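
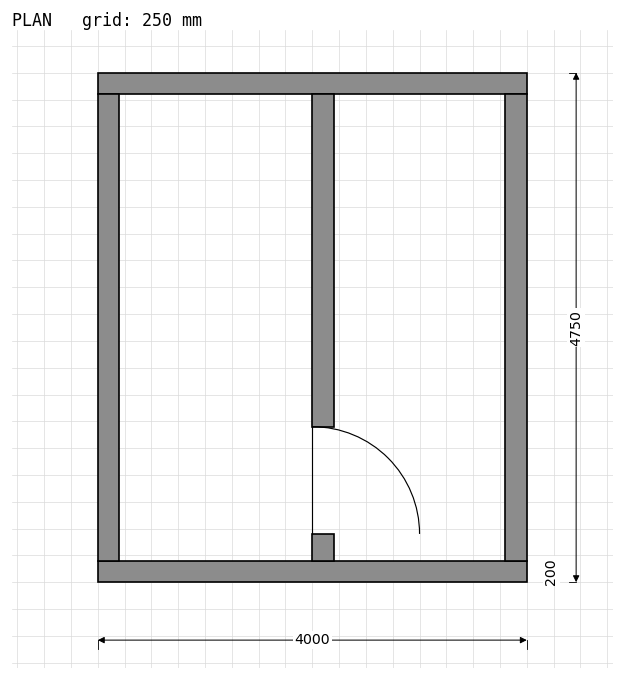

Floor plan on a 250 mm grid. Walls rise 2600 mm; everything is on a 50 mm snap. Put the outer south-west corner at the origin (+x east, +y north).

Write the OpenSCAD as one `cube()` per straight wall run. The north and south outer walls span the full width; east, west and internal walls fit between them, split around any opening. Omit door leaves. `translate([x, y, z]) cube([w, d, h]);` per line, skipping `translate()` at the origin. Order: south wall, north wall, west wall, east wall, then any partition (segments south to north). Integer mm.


cube([4000, 200, 2600]);
translate([0, 4550, 0]) cube([4000, 200, 2600]);
translate([0, 200, 0]) cube([200, 4350, 2600]);
translate([3800, 200, 0]) cube([200, 4350, 2600]);
translate([2000, 200, 0]) cube([200, 250, 2600]);
translate([2000, 1450, 0]) cube([200, 3100, 2600]);


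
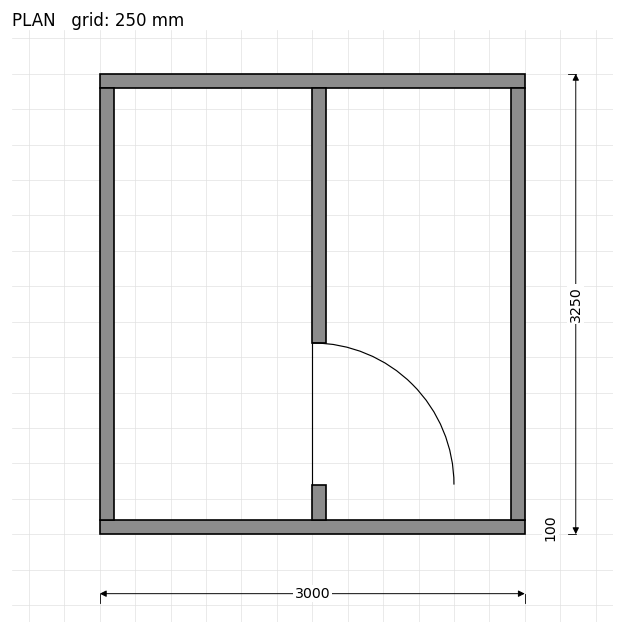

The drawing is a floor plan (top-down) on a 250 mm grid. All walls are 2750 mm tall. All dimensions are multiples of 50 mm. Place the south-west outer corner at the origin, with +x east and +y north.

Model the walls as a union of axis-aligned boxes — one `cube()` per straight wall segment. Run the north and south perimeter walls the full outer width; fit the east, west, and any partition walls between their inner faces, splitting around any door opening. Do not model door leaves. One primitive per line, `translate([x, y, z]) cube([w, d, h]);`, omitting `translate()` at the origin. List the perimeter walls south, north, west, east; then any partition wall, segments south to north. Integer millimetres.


cube([3000, 100, 2750]);
translate([0, 3150, 0]) cube([3000, 100, 2750]);
translate([0, 100, 0]) cube([100, 3050, 2750]);
translate([2900, 100, 0]) cube([100, 3050, 2750]);
translate([1500, 100, 0]) cube([100, 250, 2750]);
translate([1500, 1350, 0]) cube([100, 1800, 2750]);


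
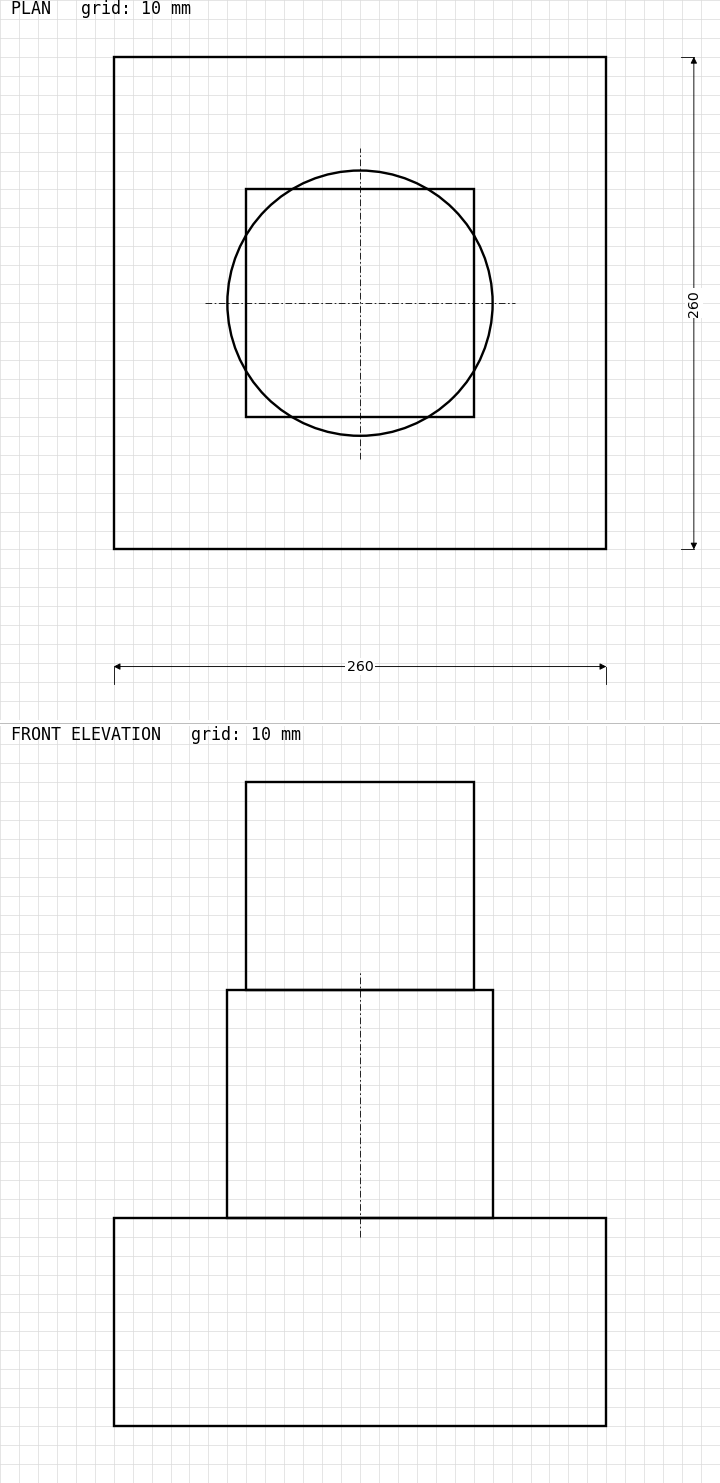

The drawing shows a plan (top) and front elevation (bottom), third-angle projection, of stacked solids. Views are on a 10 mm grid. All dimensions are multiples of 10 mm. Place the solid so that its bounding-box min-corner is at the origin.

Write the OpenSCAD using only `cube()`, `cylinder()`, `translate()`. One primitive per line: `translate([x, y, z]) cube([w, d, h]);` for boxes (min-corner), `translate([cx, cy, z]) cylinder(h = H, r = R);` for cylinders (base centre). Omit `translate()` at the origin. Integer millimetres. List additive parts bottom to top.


cube([260, 260, 110]);
translate([130, 130, 110]) cylinder(h = 120, r = 70);
translate([70, 70, 230]) cube([120, 120, 110]);


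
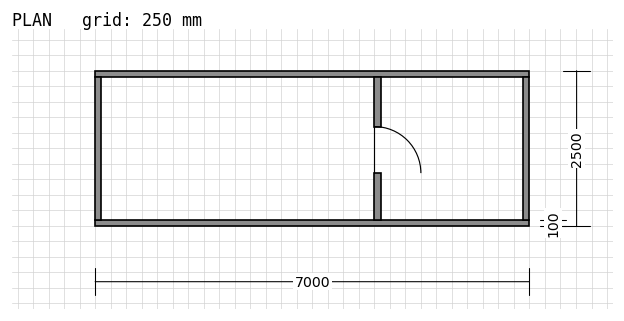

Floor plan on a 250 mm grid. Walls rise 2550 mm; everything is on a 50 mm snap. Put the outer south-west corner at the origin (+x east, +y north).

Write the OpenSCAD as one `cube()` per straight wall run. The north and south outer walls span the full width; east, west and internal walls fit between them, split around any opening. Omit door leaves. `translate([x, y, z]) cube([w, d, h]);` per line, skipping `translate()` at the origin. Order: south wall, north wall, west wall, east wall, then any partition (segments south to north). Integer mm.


cube([7000, 100, 2550]);
translate([0, 2400, 0]) cube([7000, 100, 2550]);
translate([0, 100, 0]) cube([100, 2300, 2550]);
translate([6900, 100, 0]) cube([100, 2300, 2550]);
translate([4500, 100, 0]) cube([100, 750, 2550]);
translate([4500, 1600, 0]) cube([100, 800, 2550]);


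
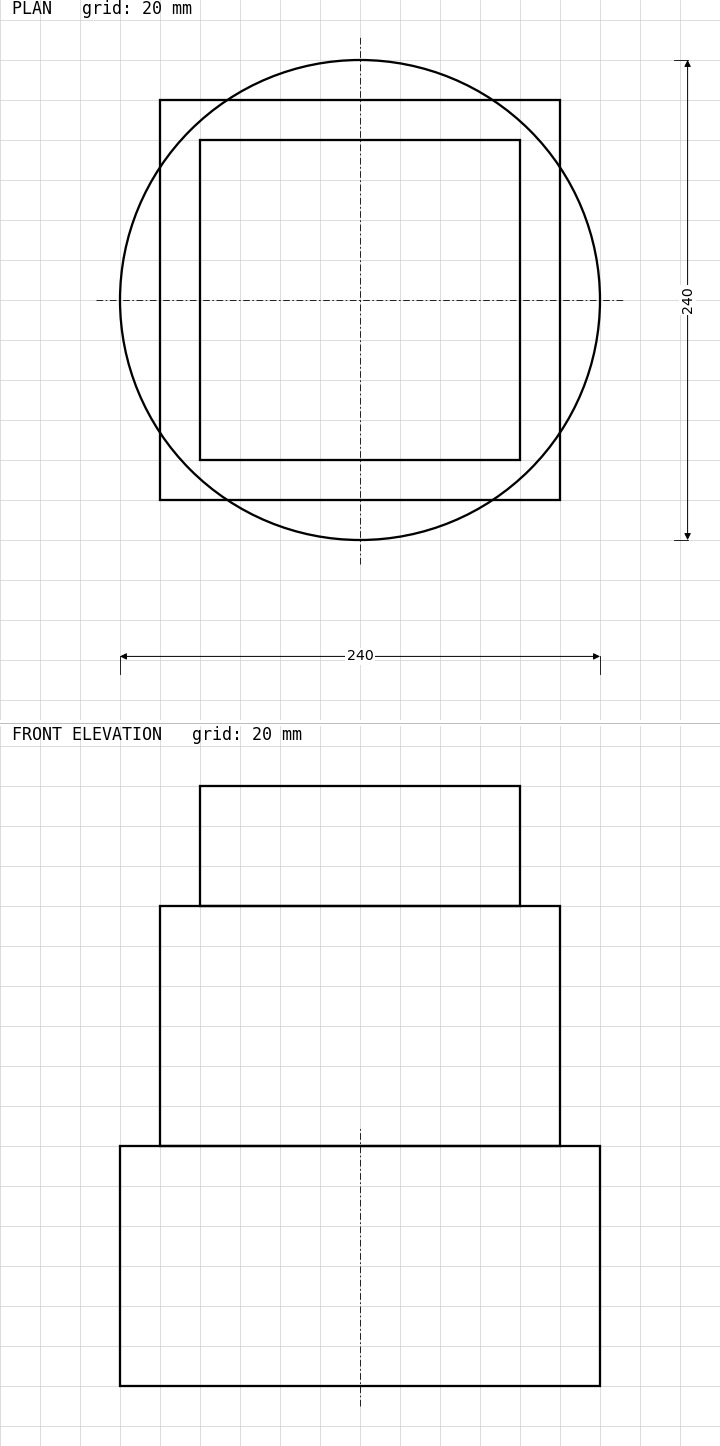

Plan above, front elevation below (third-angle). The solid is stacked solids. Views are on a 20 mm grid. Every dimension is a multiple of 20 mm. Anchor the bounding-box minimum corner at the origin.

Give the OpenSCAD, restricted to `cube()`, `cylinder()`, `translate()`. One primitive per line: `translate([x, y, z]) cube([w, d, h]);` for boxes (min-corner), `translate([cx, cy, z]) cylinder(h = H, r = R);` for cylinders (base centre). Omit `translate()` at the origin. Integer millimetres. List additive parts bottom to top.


translate([120, 120, 0]) cylinder(h = 120, r = 120);
translate([20, 20, 120]) cube([200, 200, 120]);
translate([40, 40, 240]) cube([160, 160, 60]);


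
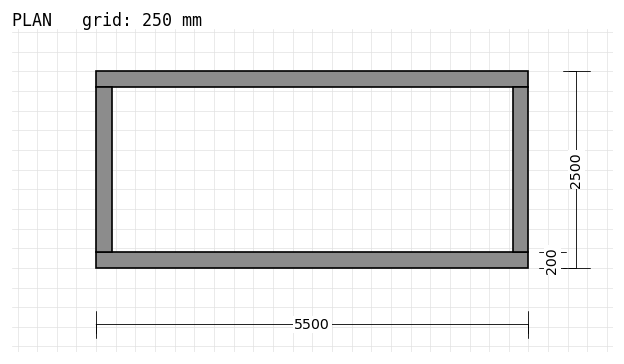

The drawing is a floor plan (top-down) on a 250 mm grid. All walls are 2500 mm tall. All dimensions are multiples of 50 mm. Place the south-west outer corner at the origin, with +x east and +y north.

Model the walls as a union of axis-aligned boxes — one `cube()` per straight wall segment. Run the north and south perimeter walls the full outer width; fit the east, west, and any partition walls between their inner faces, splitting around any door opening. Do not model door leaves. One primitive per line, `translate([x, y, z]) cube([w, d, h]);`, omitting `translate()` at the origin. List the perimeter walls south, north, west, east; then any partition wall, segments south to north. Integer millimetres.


cube([5500, 200, 2500]);
translate([0, 2300, 0]) cube([5500, 200, 2500]);
translate([0, 200, 0]) cube([200, 2100, 2500]);
translate([5300, 200, 0]) cube([200, 2100, 2500]);


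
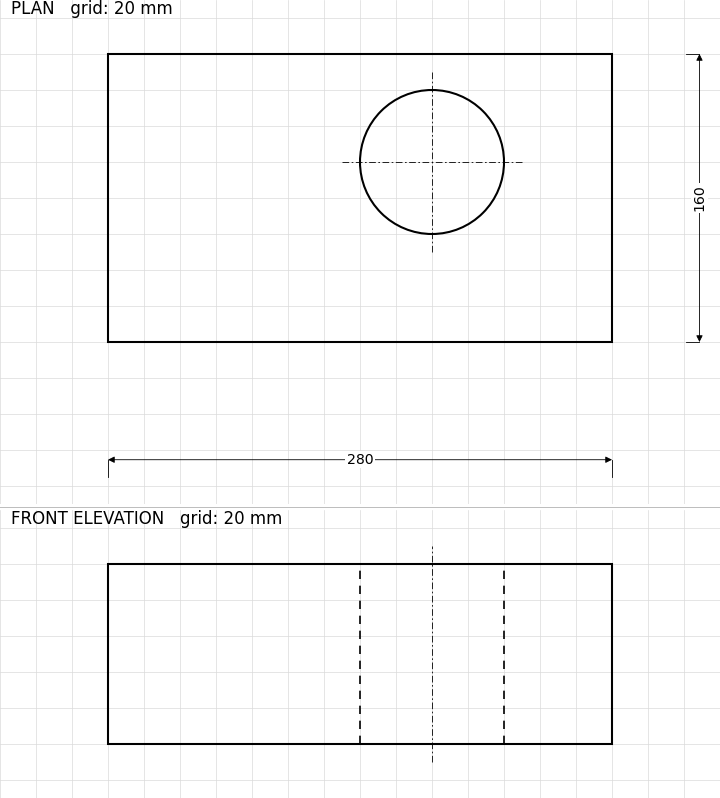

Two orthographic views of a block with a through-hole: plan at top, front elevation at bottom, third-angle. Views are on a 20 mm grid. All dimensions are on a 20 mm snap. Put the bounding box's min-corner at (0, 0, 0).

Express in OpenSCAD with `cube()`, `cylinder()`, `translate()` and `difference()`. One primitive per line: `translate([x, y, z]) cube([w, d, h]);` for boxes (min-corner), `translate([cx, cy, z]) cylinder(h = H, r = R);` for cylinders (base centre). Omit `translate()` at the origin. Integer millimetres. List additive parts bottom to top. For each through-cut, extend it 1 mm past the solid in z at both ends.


difference() {
  cube([280, 160, 100]);
  translate([180, 100, -1]) cylinder(h = 102, r = 40);
}


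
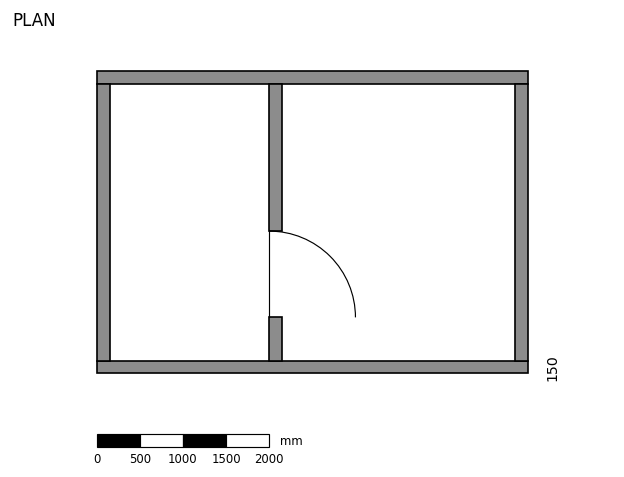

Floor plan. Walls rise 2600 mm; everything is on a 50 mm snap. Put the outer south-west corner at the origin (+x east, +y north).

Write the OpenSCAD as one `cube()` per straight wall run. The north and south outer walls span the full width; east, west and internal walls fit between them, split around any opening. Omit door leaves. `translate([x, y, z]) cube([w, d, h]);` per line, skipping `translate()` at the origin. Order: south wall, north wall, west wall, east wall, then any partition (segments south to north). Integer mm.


cube([5000, 150, 2600]);
translate([0, 3350, 0]) cube([5000, 150, 2600]);
translate([0, 150, 0]) cube([150, 3200, 2600]);
translate([4850, 150, 0]) cube([150, 3200, 2600]);
translate([2000, 150, 0]) cube([150, 500, 2600]);
translate([2000, 1650, 0]) cube([150, 1700, 2600]);


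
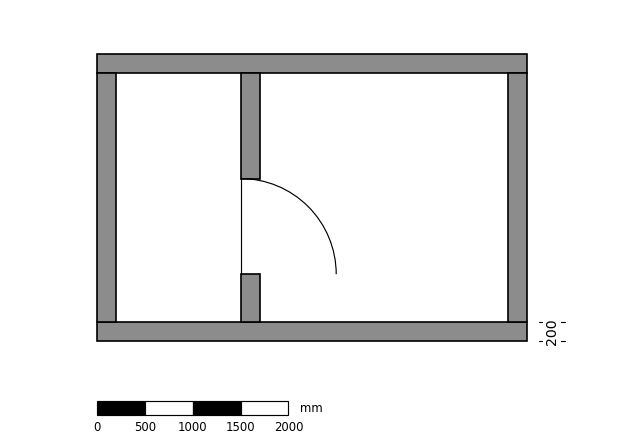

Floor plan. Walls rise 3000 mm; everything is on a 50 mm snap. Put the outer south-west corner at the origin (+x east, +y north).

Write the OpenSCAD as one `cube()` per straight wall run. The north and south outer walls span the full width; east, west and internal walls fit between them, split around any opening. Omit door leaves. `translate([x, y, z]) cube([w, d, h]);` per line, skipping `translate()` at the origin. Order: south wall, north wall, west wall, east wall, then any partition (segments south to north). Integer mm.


cube([4500, 200, 3000]);
translate([0, 2800, 0]) cube([4500, 200, 3000]);
translate([0, 200, 0]) cube([200, 2600, 3000]);
translate([4300, 200, 0]) cube([200, 2600, 3000]);
translate([1500, 200, 0]) cube([200, 500, 3000]);
translate([1500, 1700, 0]) cube([200, 1100, 3000]);


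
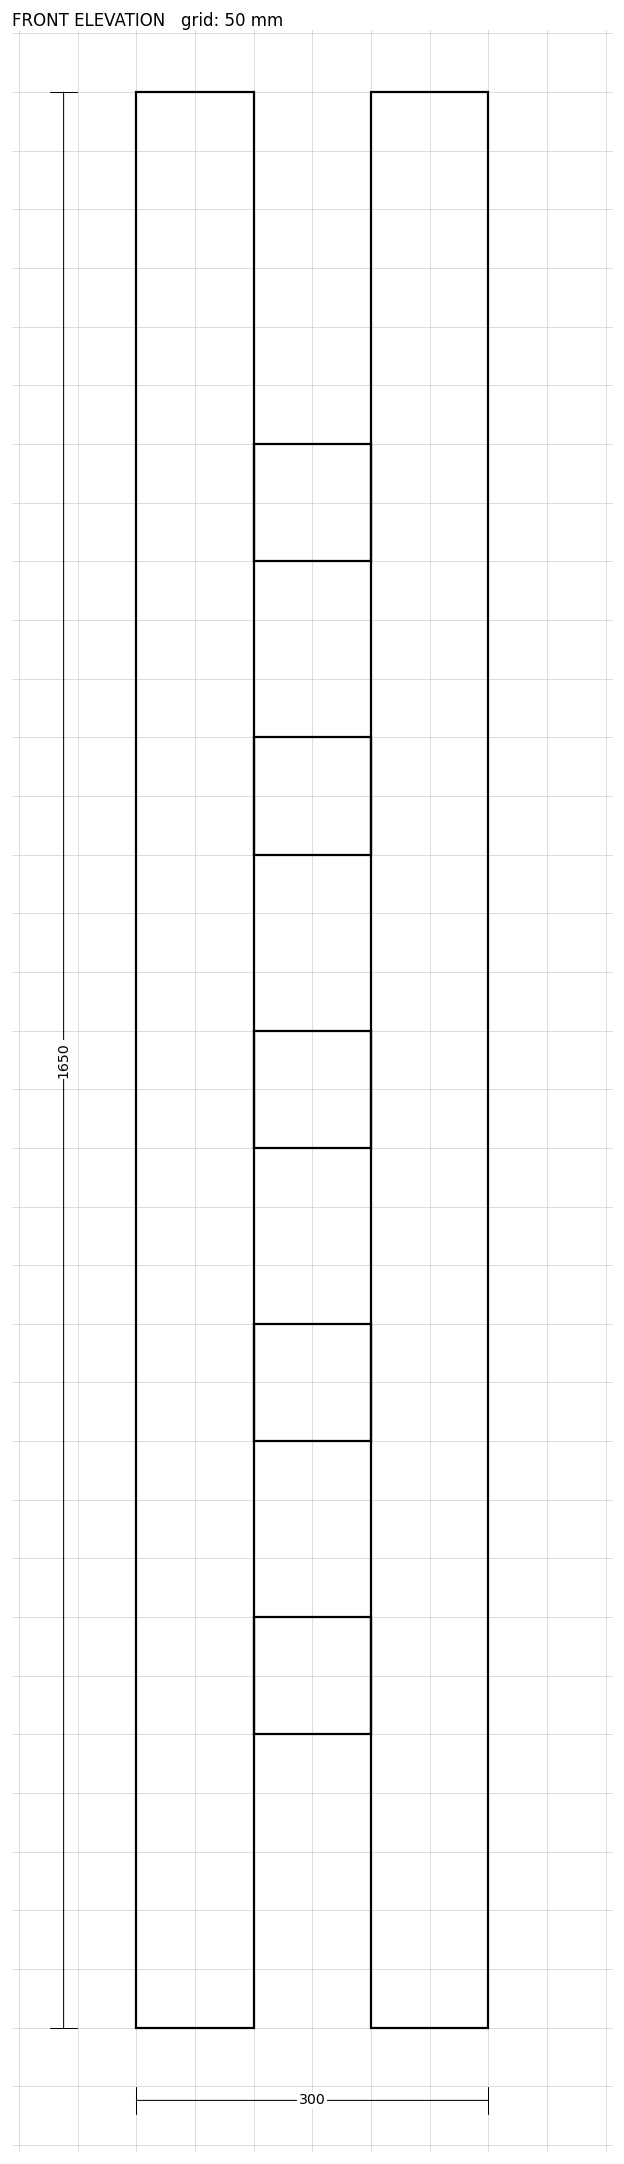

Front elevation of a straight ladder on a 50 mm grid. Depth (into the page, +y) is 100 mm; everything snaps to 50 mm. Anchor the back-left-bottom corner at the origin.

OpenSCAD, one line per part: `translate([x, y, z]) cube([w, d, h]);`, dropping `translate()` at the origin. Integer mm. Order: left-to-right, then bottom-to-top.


cube([100, 100, 1650]);
translate([100, 0, 250]) cube([100, 100, 100]);
translate([100, 0, 500]) cube([100, 100, 100]);
translate([100, 0, 750]) cube([100, 100, 100]);
translate([100, 0, 1000]) cube([100, 100, 100]);
translate([100, 0, 1250]) cube([100, 100, 100]);
translate([200, 0, 0]) cube([100, 100, 1650]);


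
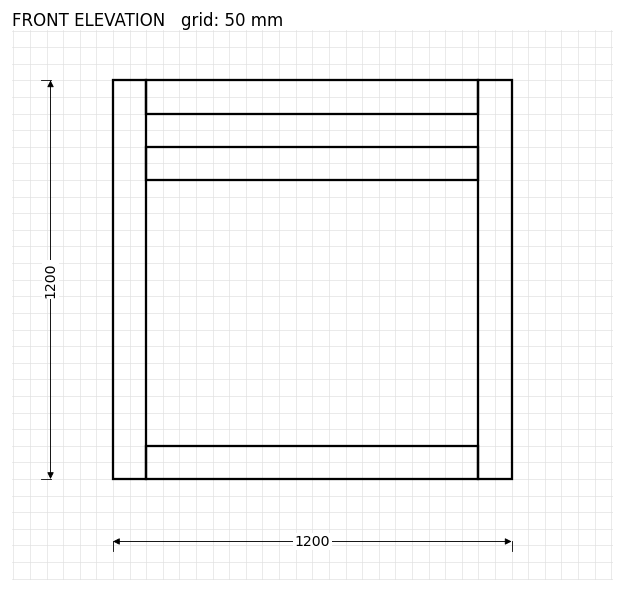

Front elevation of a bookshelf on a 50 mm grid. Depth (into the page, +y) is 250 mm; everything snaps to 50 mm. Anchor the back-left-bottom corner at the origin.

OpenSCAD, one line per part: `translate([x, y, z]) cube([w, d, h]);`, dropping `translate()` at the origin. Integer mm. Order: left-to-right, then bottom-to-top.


cube([100, 250, 1200]);
translate([100, 0, 0]) cube([1000, 250, 100]);
translate([100, 0, 900]) cube([1000, 250, 100]);
translate([100, 0, 1100]) cube([1000, 250, 100]);
translate([1100, 0, 0]) cube([100, 250, 1200]);


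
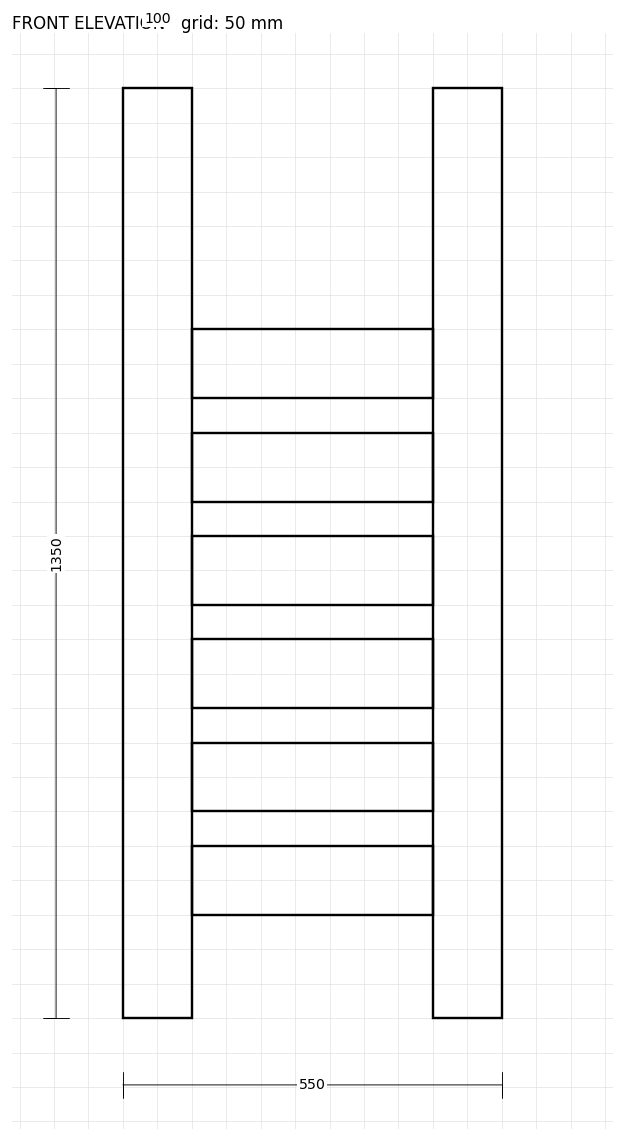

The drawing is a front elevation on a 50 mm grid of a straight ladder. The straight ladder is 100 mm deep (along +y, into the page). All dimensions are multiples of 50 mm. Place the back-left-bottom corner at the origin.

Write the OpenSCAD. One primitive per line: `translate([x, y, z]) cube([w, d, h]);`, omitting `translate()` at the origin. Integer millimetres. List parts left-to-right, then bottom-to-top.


cube([100, 100, 1350]);
translate([100, 0, 150]) cube([350, 100, 100]);
translate([100, 0, 300]) cube([350, 100, 100]);
translate([100, 0, 450]) cube([350, 100, 100]);
translate([100, 0, 600]) cube([350, 100, 100]);
translate([100, 0, 750]) cube([350, 100, 100]);
translate([100, 0, 900]) cube([350, 100, 100]);
translate([450, 0, 0]) cube([100, 100, 1350]);


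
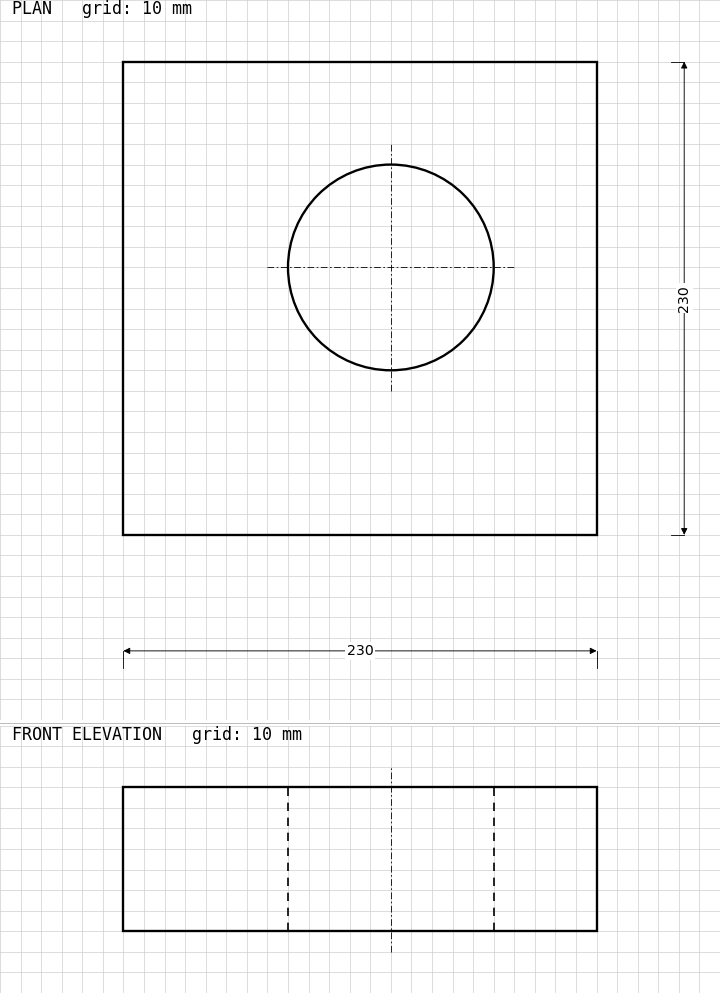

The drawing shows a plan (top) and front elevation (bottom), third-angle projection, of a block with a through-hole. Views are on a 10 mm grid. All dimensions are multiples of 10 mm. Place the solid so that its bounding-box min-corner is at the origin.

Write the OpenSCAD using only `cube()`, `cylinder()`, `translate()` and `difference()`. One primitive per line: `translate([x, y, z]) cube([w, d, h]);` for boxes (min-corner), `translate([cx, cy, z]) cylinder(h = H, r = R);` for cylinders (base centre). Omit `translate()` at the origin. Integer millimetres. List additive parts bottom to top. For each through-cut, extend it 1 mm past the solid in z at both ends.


difference() {
  cube([230, 230, 70]);
  translate([130, 130, -1]) cylinder(h = 72, r = 50);
}


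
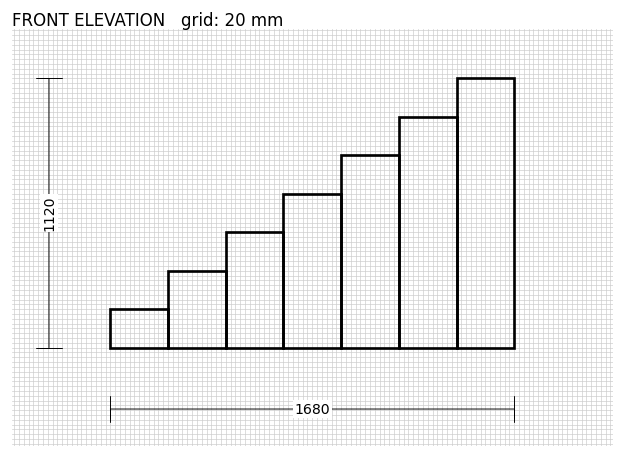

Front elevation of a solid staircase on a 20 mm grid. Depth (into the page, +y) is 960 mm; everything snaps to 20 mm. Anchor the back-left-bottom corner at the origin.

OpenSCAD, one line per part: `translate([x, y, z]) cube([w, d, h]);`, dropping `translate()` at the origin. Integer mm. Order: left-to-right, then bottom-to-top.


cube([240, 960, 160]);
translate([240, 0, 0]) cube([240, 960, 320]);
translate([480, 0, 0]) cube([240, 960, 480]);
translate([720, 0, 0]) cube([240, 960, 640]);
translate([960, 0, 0]) cube([240, 960, 800]);
translate([1200, 0, 0]) cube([240, 960, 960]);
translate([1440, 0, 0]) cube([240, 960, 1120]);


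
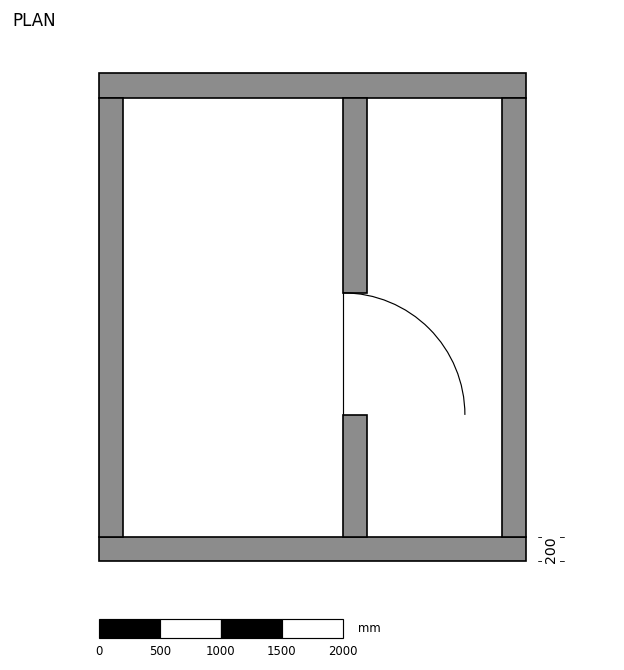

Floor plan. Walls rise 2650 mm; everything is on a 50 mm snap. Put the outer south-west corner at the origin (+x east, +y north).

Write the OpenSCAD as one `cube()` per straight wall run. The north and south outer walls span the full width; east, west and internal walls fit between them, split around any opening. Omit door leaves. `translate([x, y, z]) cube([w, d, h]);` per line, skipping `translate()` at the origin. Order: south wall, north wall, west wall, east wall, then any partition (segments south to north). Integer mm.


cube([3500, 200, 2650]);
translate([0, 3800, 0]) cube([3500, 200, 2650]);
translate([0, 200, 0]) cube([200, 3600, 2650]);
translate([3300, 200, 0]) cube([200, 3600, 2650]);
translate([2000, 200, 0]) cube([200, 1000, 2650]);
translate([2000, 2200, 0]) cube([200, 1600, 2650]);


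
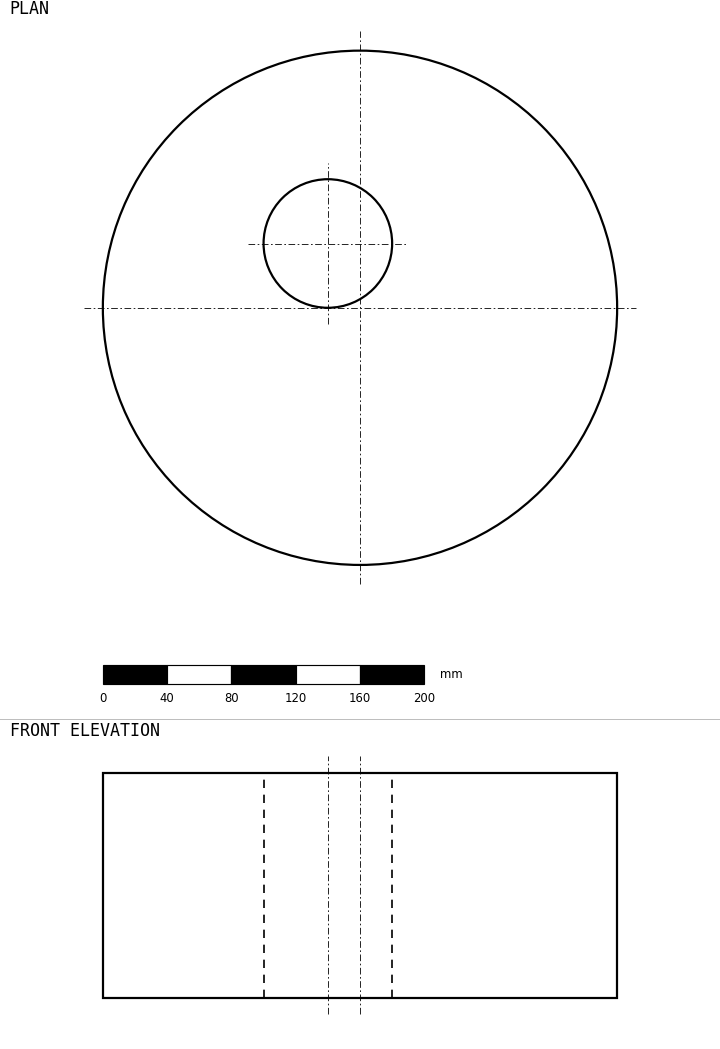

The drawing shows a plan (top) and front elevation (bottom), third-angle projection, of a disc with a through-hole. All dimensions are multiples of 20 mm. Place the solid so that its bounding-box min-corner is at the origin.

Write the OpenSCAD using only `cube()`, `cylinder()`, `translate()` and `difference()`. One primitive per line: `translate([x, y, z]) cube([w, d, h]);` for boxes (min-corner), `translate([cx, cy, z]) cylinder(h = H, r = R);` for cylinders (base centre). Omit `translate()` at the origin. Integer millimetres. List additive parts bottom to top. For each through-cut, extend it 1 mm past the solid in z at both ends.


difference() {
  translate([160, 160, 0]) cylinder(h = 140, r = 160);
  translate([140, 200, -1]) cylinder(h = 142, r = 40);
}


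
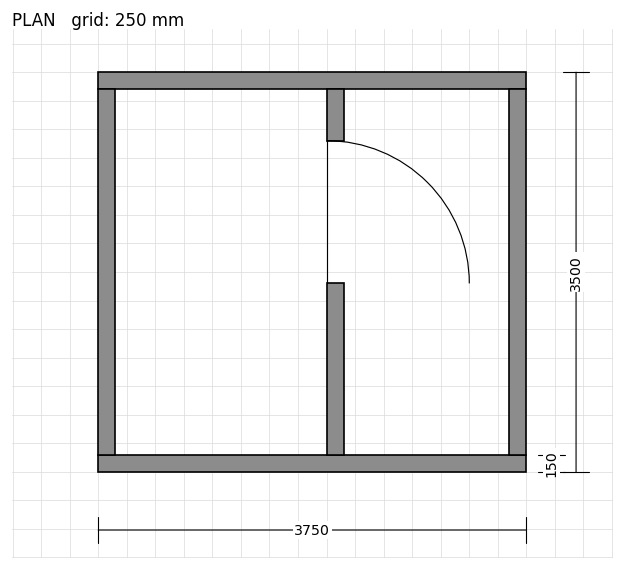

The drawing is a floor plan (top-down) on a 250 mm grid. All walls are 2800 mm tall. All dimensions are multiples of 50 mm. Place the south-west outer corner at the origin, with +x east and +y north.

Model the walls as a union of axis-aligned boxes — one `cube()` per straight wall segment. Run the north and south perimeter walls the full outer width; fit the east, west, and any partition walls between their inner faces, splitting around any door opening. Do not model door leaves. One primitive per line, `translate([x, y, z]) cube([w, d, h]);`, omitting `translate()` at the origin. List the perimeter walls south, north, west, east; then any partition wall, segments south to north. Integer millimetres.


cube([3750, 150, 2800]);
translate([0, 3350, 0]) cube([3750, 150, 2800]);
translate([0, 150, 0]) cube([150, 3200, 2800]);
translate([3600, 150, 0]) cube([150, 3200, 2800]);
translate([2000, 150, 0]) cube([150, 1500, 2800]);
translate([2000, 2900, 0]) cube([150, 450, 2800]);


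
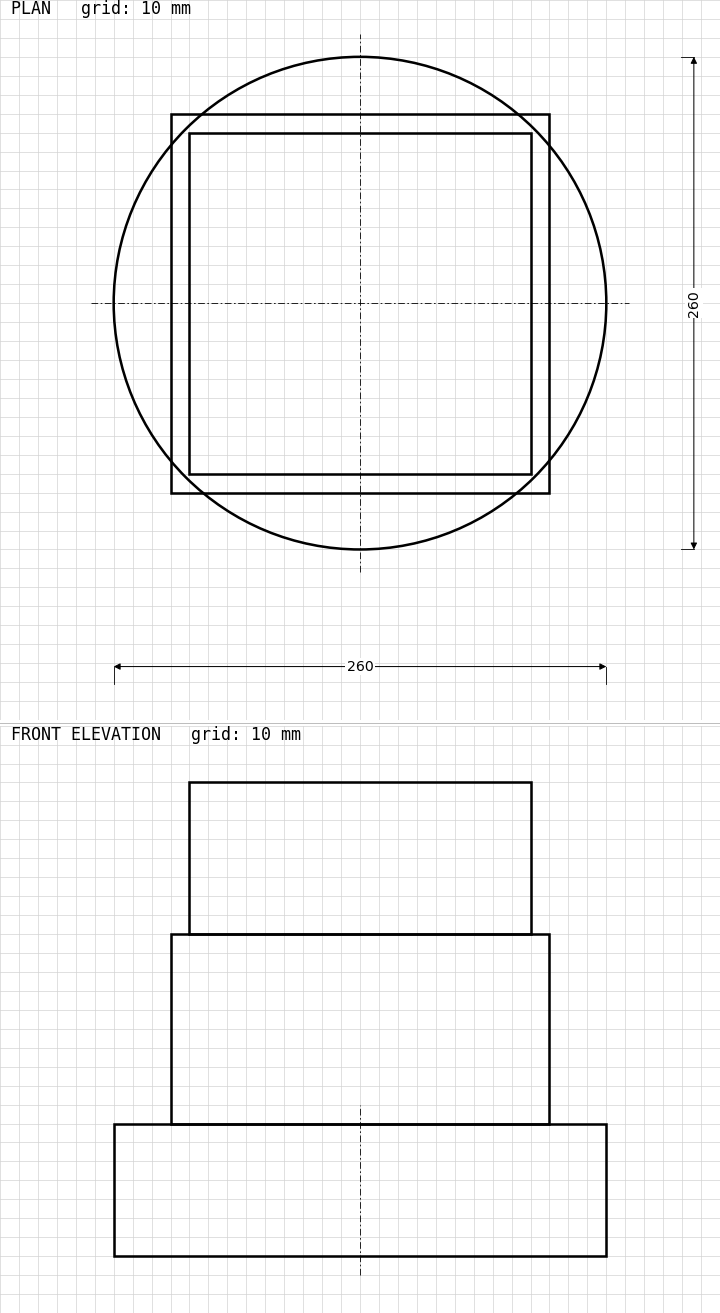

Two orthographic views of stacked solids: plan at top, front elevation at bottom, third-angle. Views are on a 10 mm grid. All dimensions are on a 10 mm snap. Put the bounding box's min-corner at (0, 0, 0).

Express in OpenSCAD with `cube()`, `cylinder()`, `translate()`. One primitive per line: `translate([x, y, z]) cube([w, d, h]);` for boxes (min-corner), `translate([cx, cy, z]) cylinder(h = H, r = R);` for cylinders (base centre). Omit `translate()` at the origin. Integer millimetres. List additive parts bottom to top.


translate([130, 130, 0]) cylinder(h = 70, r = 130);
translate([30, 30, 70]) cube([200, 200, 100]);
translate([40, 40, 170]) cube([180, 180, 80]);


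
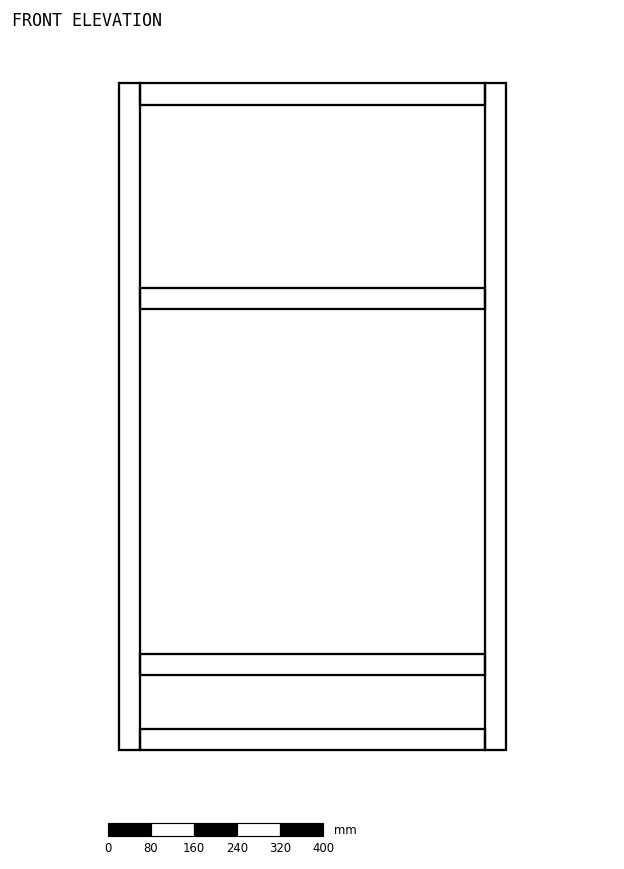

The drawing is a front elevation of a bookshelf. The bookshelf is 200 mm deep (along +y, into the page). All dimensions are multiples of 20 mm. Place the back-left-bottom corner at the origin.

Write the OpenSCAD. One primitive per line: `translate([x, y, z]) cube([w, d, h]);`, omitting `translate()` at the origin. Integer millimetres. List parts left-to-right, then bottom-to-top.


cube([40, 200, 1240]);
translate([40, 0, 0]) cube([640, 200, 40]);
translate([40, 0, 140]) cube([640, 200, 40]);
translate([40, 0, 820]) cube([640, 200, 40]);
translate([40, 0, 1200]) cube([640, 200, 40]);
translate([680, 0, 0]) cube([40, 200, 1240]);


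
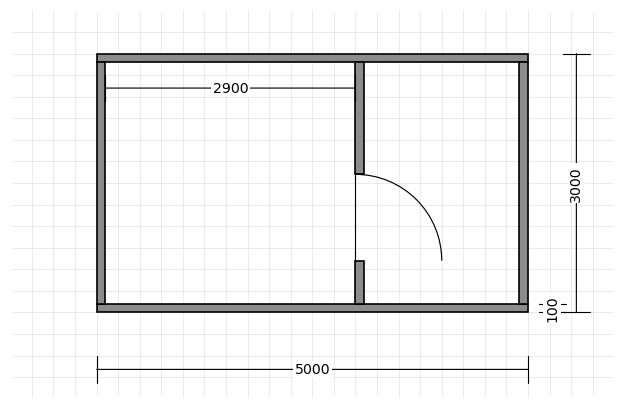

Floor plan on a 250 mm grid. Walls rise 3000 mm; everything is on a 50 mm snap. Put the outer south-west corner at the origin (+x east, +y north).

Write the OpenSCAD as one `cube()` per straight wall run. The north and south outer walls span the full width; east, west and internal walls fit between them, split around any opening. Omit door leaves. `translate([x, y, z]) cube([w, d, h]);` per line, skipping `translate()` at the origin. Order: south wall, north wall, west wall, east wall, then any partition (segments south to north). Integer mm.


cube([5000, 100, 3000]);
translate([0, 2900, 0]) cube([5000, 100, 3000]);
translate([0, 100, 0]) cube([100, 2800, 3000]);
translate([4900, 100, 0]) cube([100, 2800, 3000]);
translate([3000, 100, 0]) cube([100, 500, 3000]);
translate([3000, 1600, 0]) cube([100, 1300, 3000]);


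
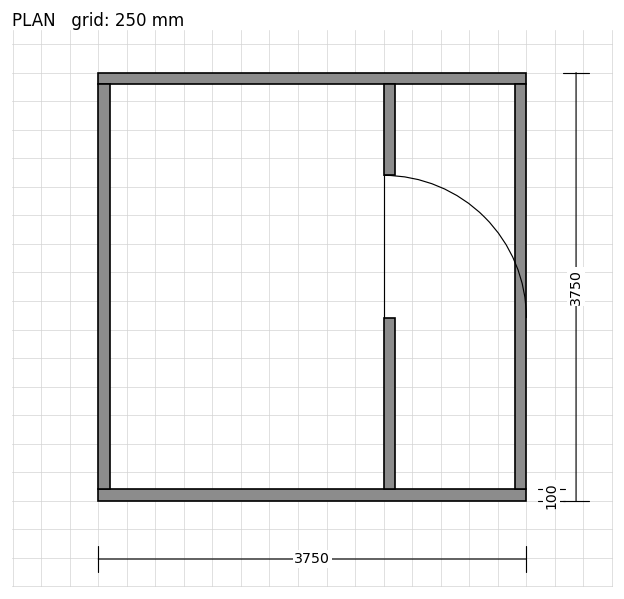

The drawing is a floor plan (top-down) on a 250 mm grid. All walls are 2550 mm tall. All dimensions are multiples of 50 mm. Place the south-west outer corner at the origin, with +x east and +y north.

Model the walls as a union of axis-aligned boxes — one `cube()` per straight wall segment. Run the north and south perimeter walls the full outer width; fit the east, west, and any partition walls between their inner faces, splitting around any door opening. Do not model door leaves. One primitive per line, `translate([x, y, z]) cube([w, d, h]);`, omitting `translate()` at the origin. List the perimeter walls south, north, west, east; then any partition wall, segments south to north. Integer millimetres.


cube([3750, 100, 2550]);
translate([0, 3650, 0]) cube([3750, 100, 2550]);
translate([0, 100, 0]) cube([100, 3550, 2550]);
translate([3650, 100, 0]) cube([100, 3550, 2550]);
translate([2500, 100, 0]) cube([100, 1500, 2550]);
translate([2500, 2850, 0]) cube([100, 800, 2550]);


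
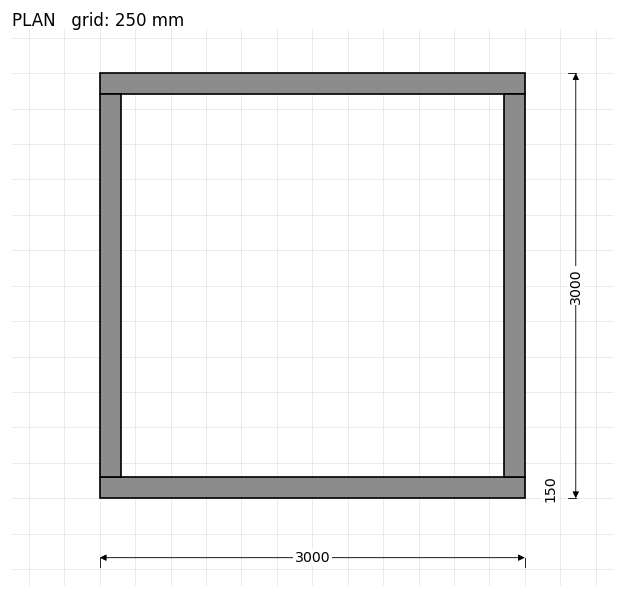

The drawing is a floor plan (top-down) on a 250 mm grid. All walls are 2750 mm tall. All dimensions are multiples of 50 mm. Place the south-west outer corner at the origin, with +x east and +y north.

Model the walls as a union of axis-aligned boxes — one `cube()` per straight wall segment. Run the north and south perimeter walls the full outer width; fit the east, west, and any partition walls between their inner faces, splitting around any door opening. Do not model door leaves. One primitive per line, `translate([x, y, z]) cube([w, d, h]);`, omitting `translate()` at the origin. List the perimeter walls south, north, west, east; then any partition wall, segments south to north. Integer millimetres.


cube([3000, 150, 2750]);
translate([0, 2850, 0]) cube([3000, 150, 2750]);
translate([0, 150, 0]) cube([150, 2700, 2750]);
translate([2850, 150, 0]) cube([150, 2700, 2750]);


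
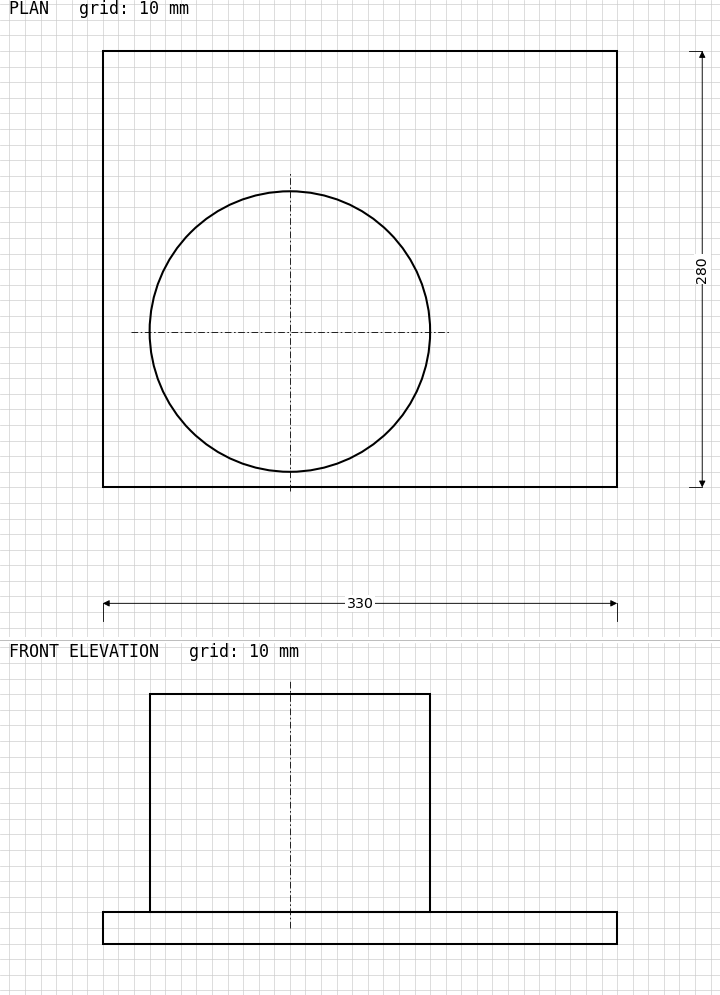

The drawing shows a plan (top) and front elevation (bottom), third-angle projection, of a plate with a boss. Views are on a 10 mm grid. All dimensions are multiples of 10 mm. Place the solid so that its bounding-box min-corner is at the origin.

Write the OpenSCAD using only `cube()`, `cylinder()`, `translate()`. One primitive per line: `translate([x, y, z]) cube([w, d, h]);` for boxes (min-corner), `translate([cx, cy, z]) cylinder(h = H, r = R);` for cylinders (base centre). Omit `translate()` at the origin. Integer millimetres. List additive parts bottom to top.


cube([330, 280, 20]);
translate([120, 100, 20]) cylinder(h = 140, r = 90);


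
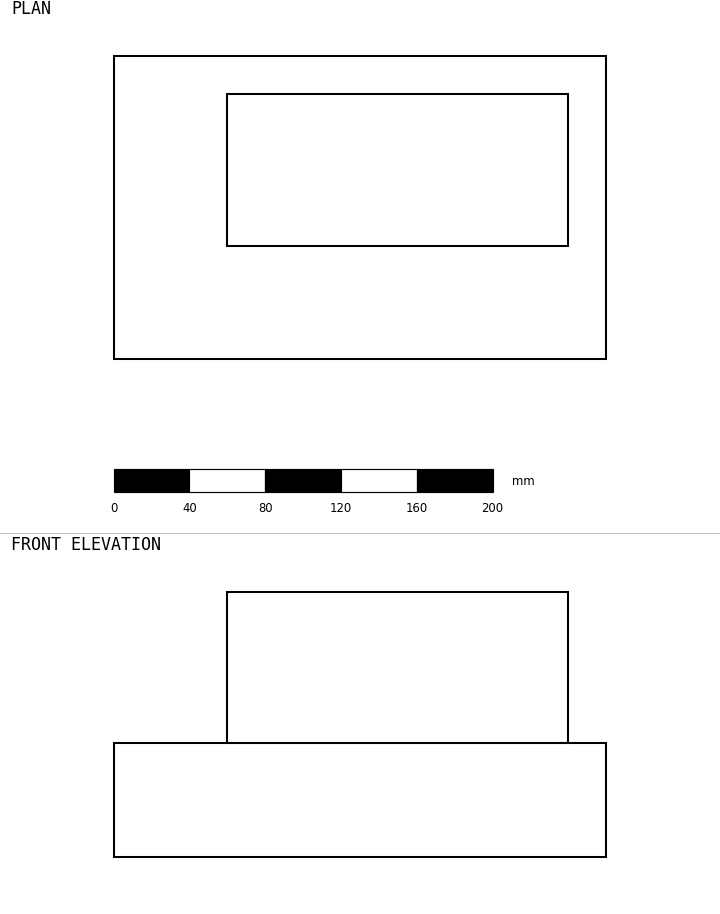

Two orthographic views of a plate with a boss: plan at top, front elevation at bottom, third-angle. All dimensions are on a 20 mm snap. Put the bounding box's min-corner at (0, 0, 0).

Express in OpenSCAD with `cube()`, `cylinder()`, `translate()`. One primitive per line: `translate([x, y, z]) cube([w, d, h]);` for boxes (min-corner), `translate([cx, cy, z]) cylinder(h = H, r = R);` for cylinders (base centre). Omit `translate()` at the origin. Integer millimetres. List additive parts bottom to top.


cube([260, 160, 60]);
translate([60, 60, 60]) cube([180, 80, 80]);


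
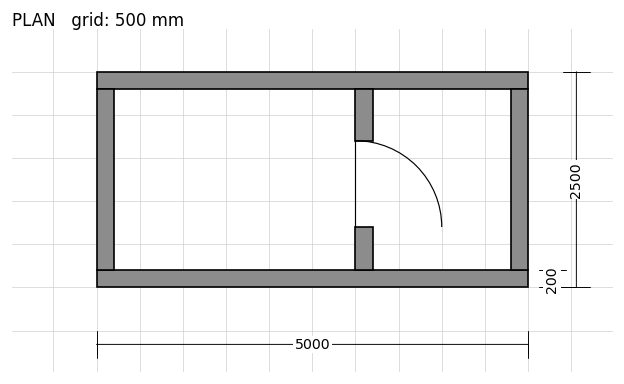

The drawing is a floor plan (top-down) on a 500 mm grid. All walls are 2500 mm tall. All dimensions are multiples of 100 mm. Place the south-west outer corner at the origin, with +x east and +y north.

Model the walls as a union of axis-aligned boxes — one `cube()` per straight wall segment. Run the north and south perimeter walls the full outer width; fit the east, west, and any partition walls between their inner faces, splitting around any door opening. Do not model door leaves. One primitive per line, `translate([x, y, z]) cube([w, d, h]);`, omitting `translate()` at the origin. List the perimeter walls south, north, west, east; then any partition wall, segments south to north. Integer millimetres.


cube([5000, 200, 2500]);
translate([0, 2300, 0]) cube([5000, 200, 2500]);
translate([0, 200, 0]) cube([200, 2100, 2500]);
translate([4800, 200, 0]) cube([200, 2100, 2500]);
translate([3000, 200, 0]) cube([200, 500, 2500]);
translate([3000, 1700, 0]) cube([200, 600, 2500]);


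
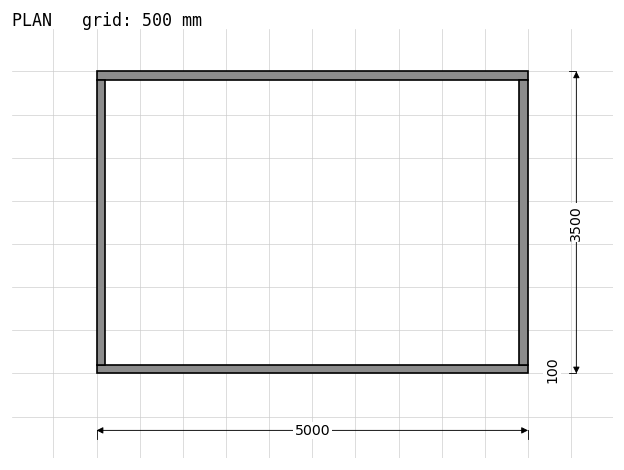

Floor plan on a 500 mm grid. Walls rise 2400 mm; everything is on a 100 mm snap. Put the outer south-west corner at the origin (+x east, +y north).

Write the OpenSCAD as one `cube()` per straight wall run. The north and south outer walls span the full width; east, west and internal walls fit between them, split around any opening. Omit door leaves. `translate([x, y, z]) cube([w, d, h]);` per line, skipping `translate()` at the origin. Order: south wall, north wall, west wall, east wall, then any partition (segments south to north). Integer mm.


cube([5000, 100, 2400]);
translate([0, 3400, 0]) cube([5000, 100, 2400]);
translate([0, 100, 0]) cube([100, 3300, 2400]);
translate([4900, 100, 0]) cube([100, 3300, 2400]);


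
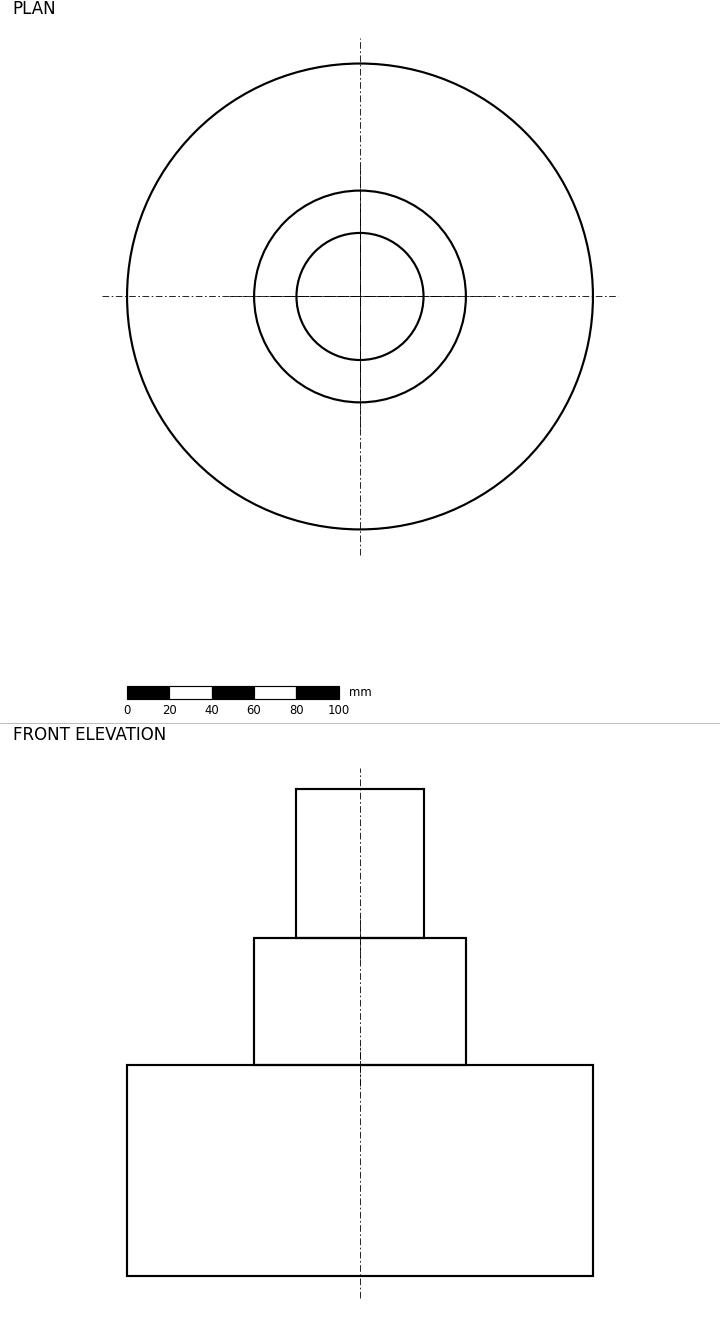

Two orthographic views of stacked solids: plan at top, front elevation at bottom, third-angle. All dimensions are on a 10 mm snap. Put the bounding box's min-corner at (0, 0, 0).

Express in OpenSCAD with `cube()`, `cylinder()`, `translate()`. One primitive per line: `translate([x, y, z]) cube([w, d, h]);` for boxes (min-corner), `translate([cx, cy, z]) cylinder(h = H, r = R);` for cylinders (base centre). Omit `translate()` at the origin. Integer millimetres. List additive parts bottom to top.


translate([110, 110, 0]) cylinder(h = 100, r = 110);
translate([110, 110, 100]) cylinder(h = 60, r = 50);
translate([110, 110, 160]) cylinder(h = 70, r = 30);


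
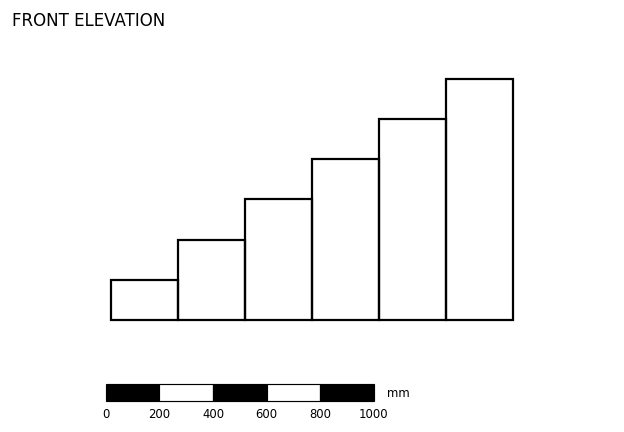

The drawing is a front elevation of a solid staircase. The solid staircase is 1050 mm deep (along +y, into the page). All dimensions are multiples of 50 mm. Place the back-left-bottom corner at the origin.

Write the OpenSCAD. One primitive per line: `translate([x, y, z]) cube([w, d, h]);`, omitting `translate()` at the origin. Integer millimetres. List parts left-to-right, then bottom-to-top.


cube([250, 1050, 150]);
translate([250, 0, 0]) cube([250, 1050, 300]);
translate([500, 0, 0]) cube([250, 1050, 450]);
translate([750, 0, 0]) cube([250, 1050, 600]);
translate([1000, 0, 0]) cube([250, 1050, 750]);
translate([1250, 0, 0]) cube([250, 1050, 900]);


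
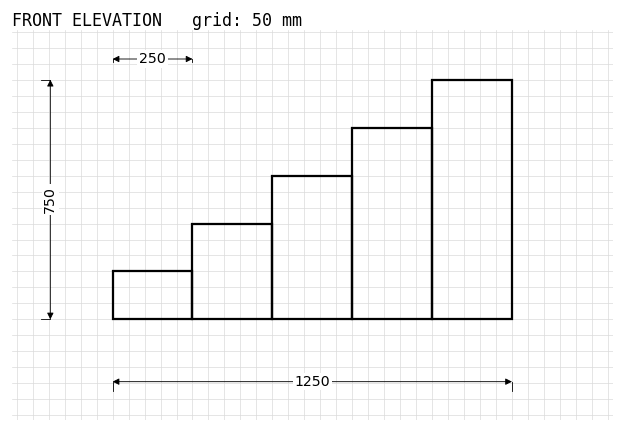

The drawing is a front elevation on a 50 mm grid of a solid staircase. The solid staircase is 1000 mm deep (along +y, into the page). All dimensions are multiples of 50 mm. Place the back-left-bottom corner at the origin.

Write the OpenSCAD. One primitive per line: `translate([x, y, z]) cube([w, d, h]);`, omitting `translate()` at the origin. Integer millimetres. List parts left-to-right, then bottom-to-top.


cube([250, 1000, 150]);
translate([250, 0, 0]) cube([250, 1000, 300]);
translate([500, 0, 0]) cube([250, 1000, 450]);
translate([750, 0, 0]) cube([250, 1000, 600]);
translate([1000, 0, 0]) cube([250, 1000, 750]);


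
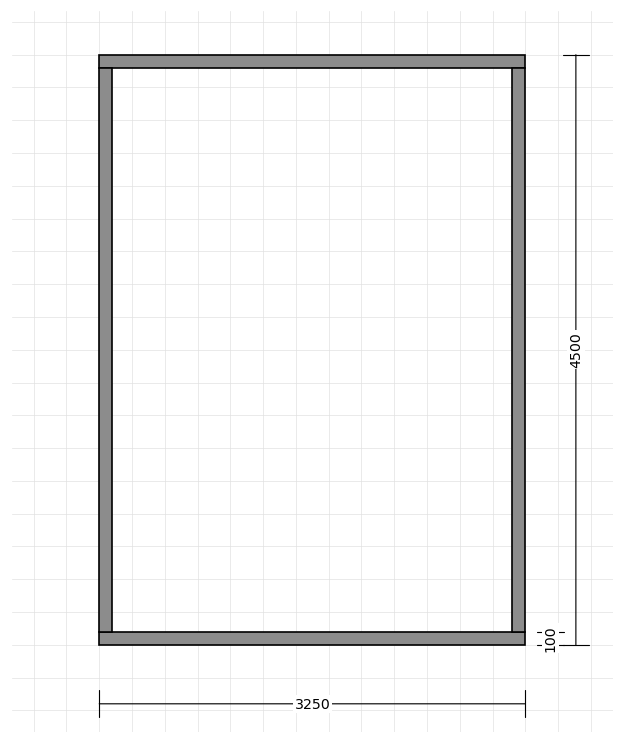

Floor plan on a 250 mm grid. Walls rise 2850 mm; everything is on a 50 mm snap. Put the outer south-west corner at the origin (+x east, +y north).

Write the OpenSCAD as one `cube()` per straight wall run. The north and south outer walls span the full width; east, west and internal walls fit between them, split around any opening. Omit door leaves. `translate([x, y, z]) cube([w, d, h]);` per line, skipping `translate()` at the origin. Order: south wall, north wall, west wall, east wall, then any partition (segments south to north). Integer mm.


cube([3250, 100, 2850]);
translate([0, 4400, 0]) cube([3250, 100, 2850]);
translate([0, 100, 0]) cube([100, 4300, 2850]);
translate([3150, 100, 0]) cube([100, 4300, 2850]);


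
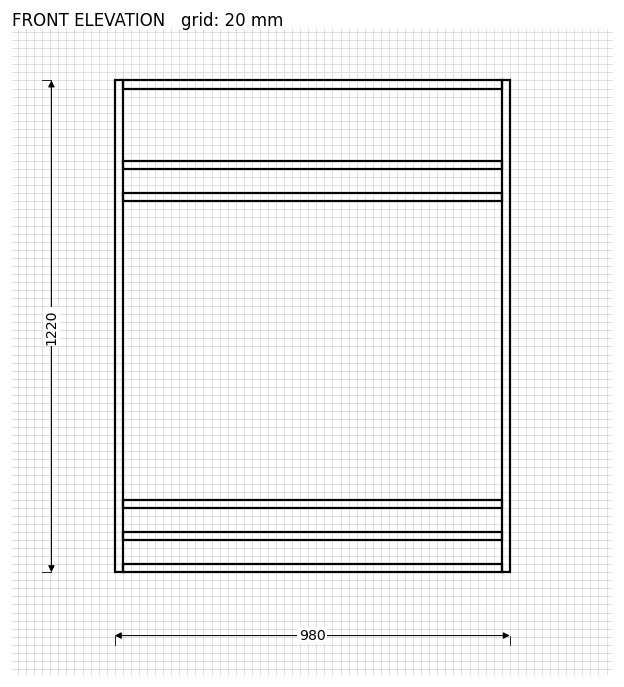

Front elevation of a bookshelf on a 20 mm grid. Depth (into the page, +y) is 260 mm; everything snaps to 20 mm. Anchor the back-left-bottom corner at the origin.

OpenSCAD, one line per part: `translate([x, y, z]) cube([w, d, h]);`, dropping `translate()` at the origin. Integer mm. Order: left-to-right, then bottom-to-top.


cube([20, 260, 1220]);
translate([20, 0, 0]) cube([940, 260, 20]);
translate([20, 0, 80]) cube([940, 260, 20]);
translate([20, 0, 160]) cube([940, 260, 20]);
translate([20, 0, 920]) cube([940, 260, 20]);
translate([20, 0, 1000]) cube([940, 260, 20]);
translate([20, 0, 1200]) cube([940, 260, 20]);
translate([960, 0, 0]) cube([20, 260, 1220]);


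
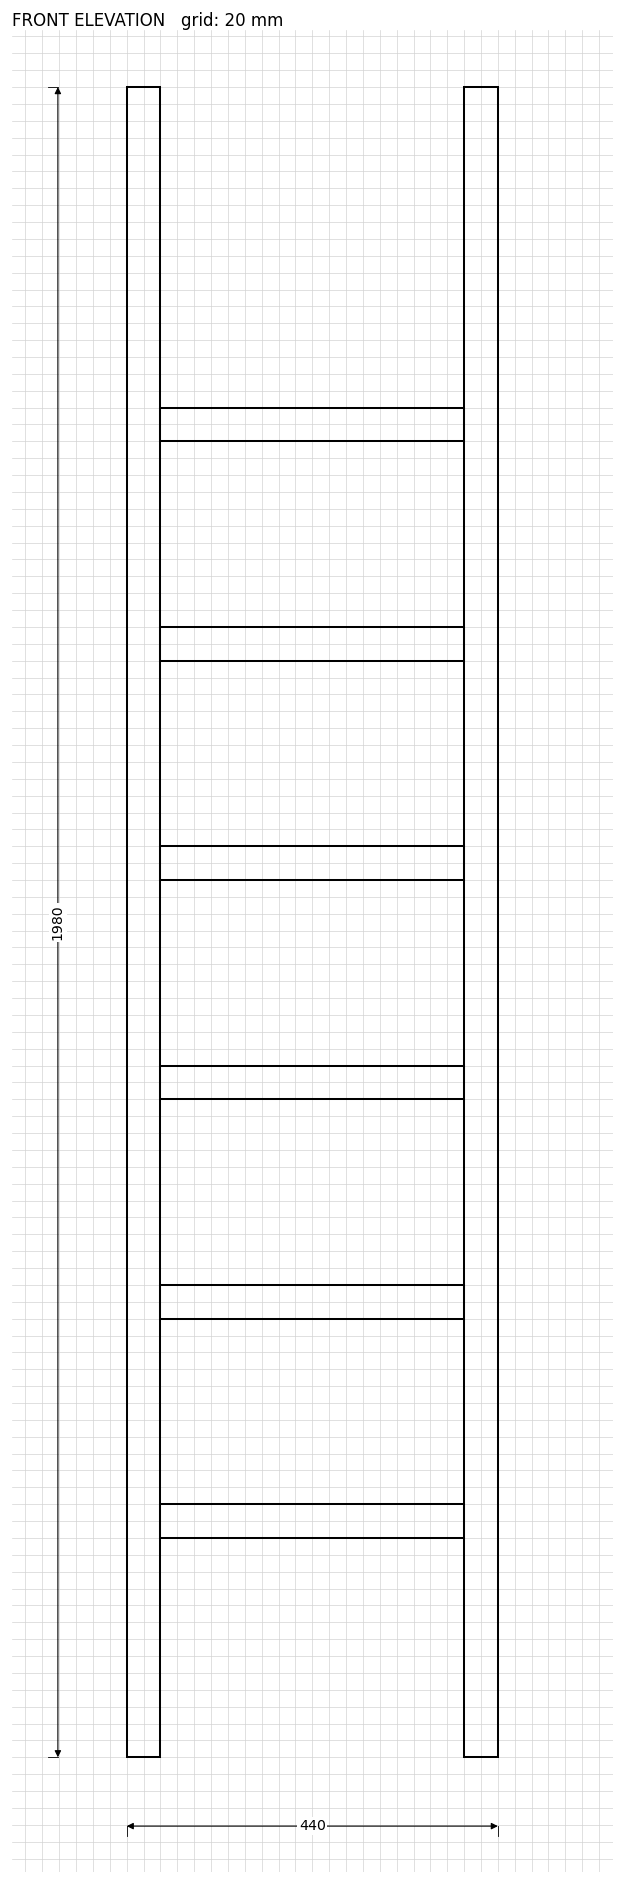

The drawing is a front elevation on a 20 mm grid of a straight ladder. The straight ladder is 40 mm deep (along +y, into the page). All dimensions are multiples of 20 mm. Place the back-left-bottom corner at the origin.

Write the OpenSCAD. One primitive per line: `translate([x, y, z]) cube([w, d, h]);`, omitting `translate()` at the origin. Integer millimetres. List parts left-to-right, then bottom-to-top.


cube([40, 40, 1980]);
translate([40, 0, 260]) cube([360, 40, 40]);
translate([40, 0, 520]) cube([360, 40, 40]);
translate([40, 0, 780]) cube([360, 40, 40]);
translate([40, 0, 1040]) cube([360, 40, 40]);
translate([40, 0, 1300]) cube([360, 40, 40]);
translate([40, 0, 1560]) cube([360, 40, 40]);
translate([400, 0, 0]) cube([40, 40, 1980]);


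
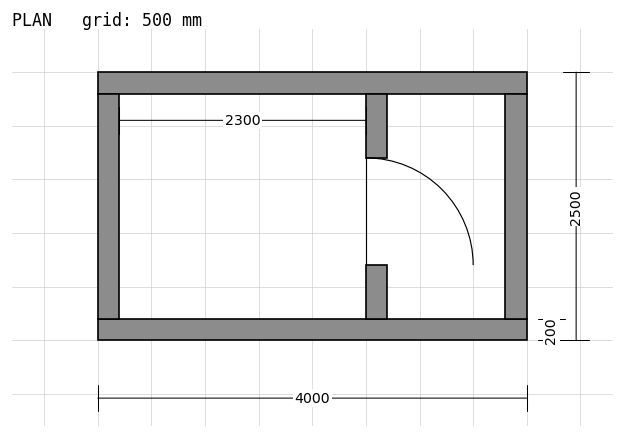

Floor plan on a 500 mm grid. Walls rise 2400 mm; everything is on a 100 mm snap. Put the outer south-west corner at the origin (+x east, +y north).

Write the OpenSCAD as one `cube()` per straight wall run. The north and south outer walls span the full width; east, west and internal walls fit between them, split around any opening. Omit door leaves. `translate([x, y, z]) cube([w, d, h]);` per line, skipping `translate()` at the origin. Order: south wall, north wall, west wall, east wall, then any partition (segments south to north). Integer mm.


cube([4000, 200, 2400]);
translate([0, 2300, 0]) cube([4000, 200, 2400]);
translate([0, 200, 0]) cube([200, 2100, 2400]);
translate([3800, 200, 0]) cube([200, 2100, 2400]);
translate([2500, 200, 0]) cube([200, 500, 2400]);
translate([2500, 1700, 0]) cube([200, 600, 2400]);


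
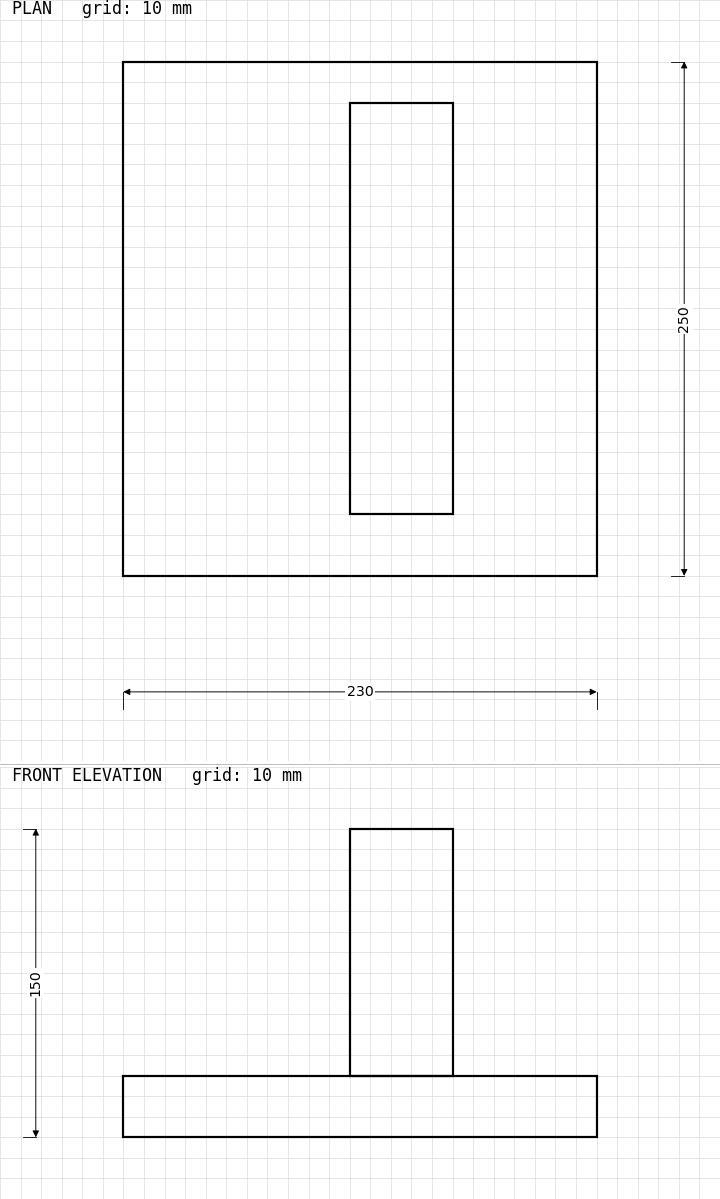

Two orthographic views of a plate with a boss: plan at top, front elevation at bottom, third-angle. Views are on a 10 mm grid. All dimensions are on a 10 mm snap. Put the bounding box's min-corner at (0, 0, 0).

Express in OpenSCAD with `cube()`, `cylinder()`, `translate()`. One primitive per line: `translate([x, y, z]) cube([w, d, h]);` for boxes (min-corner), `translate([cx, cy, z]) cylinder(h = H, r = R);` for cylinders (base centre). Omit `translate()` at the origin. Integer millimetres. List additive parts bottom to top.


cube([230, 250, 30]);
translate([110, 30, 30]) cube([50, 200, 120]);


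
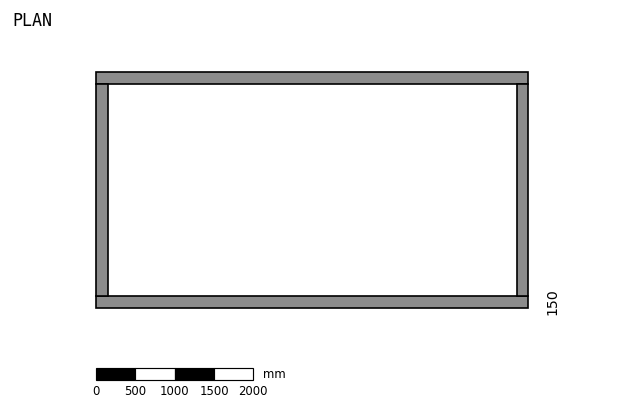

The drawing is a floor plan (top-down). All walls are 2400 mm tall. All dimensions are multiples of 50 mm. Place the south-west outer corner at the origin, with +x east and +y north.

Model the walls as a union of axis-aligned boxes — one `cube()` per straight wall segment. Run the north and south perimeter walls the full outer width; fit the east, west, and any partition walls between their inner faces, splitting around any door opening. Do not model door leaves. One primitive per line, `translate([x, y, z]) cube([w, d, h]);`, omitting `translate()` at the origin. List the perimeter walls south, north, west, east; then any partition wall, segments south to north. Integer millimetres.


cube([5500, 150, 2400]);
translate([0, 2850, 0]) cube([5500, 150, 2400]);
translate([0, 150, 0]) cube([150, 2700, 2400]);
translate([5350, 150, 0]) cube([150, 2700, 2400]);


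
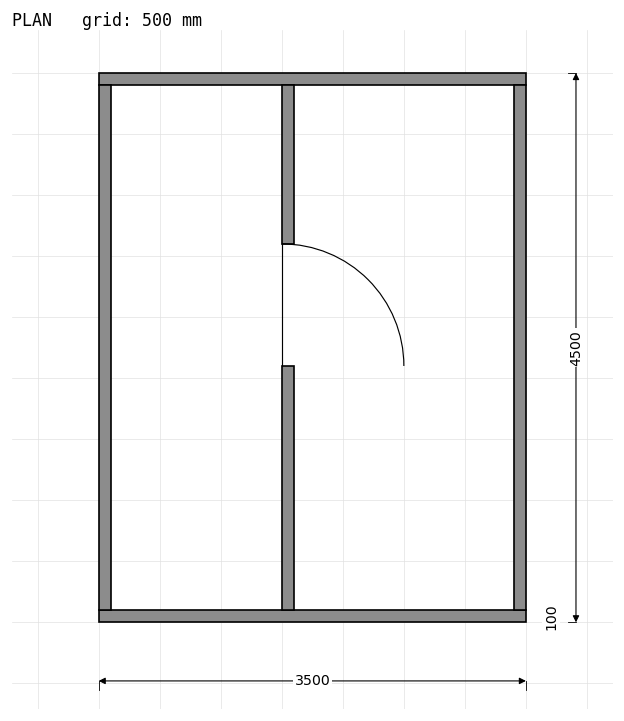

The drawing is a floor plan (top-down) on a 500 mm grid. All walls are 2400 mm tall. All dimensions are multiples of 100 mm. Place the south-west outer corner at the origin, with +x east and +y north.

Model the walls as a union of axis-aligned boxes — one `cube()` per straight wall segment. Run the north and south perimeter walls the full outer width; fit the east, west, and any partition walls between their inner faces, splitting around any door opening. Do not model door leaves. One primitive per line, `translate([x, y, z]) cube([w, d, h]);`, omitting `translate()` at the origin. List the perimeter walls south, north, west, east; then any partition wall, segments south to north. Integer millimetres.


cube([3500, 100, 2400]);
translate([0, 4400, 0]) cube([3500, 100, 2400]);
translate([0, 100, 0]) cube([100, 4300, 2400]);
translate([3400, 100, 0]) cube([100, 4300, 2400]);
translate([1500, 100, 0]) cube([100, 2000, 2400]);
translate([1500, 3100, 0]) cube([100, 1300, 2400]);


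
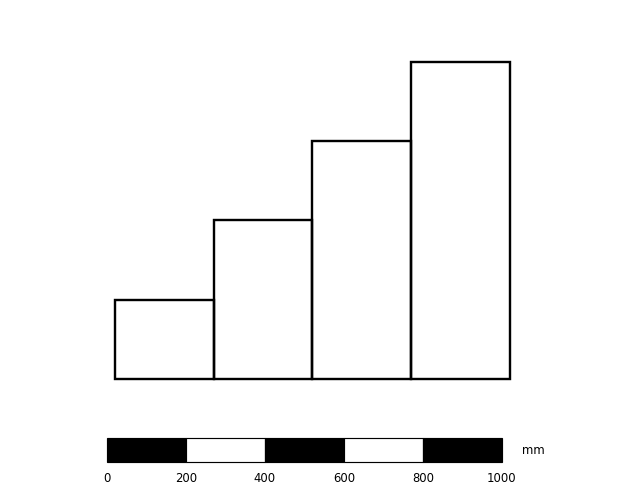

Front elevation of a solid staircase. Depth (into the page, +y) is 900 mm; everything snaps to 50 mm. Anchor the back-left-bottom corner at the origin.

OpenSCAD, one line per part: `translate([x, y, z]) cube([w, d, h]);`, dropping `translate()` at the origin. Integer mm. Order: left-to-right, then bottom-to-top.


cube([250, 900, 200]);
translate([250, 0, 0]) cube([250, 900, 400]);
translate([500, 0, 0]) cube([250, 900, 600]);
translate([750, 0, 0]) cube([250, 900, 800]);


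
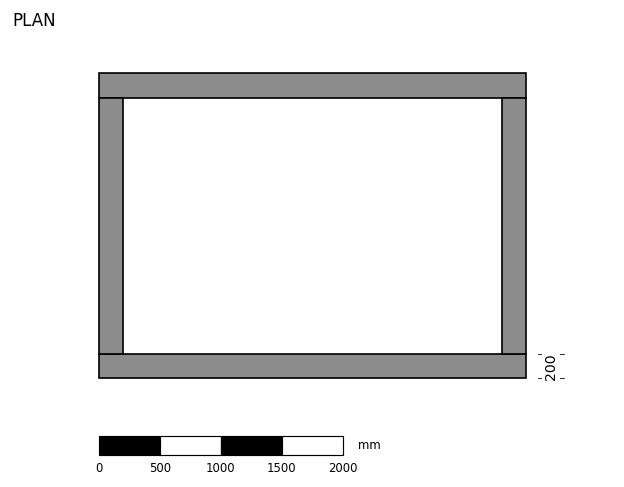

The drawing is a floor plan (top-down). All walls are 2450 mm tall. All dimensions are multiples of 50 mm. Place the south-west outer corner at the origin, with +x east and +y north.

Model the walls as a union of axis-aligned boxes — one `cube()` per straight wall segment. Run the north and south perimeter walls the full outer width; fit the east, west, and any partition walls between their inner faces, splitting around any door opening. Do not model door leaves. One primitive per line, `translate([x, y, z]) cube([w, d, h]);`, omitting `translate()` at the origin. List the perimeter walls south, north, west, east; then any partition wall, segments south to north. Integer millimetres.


cube([3500, 200, 2450]);
translate([0, 2300, 0]) cube([3500, 200, 2450]);
translate([0, 200, 0]) cube([200, 2100, 2450]);
translate([3300, 200, 0]) cube([200, 2100, 2450]);


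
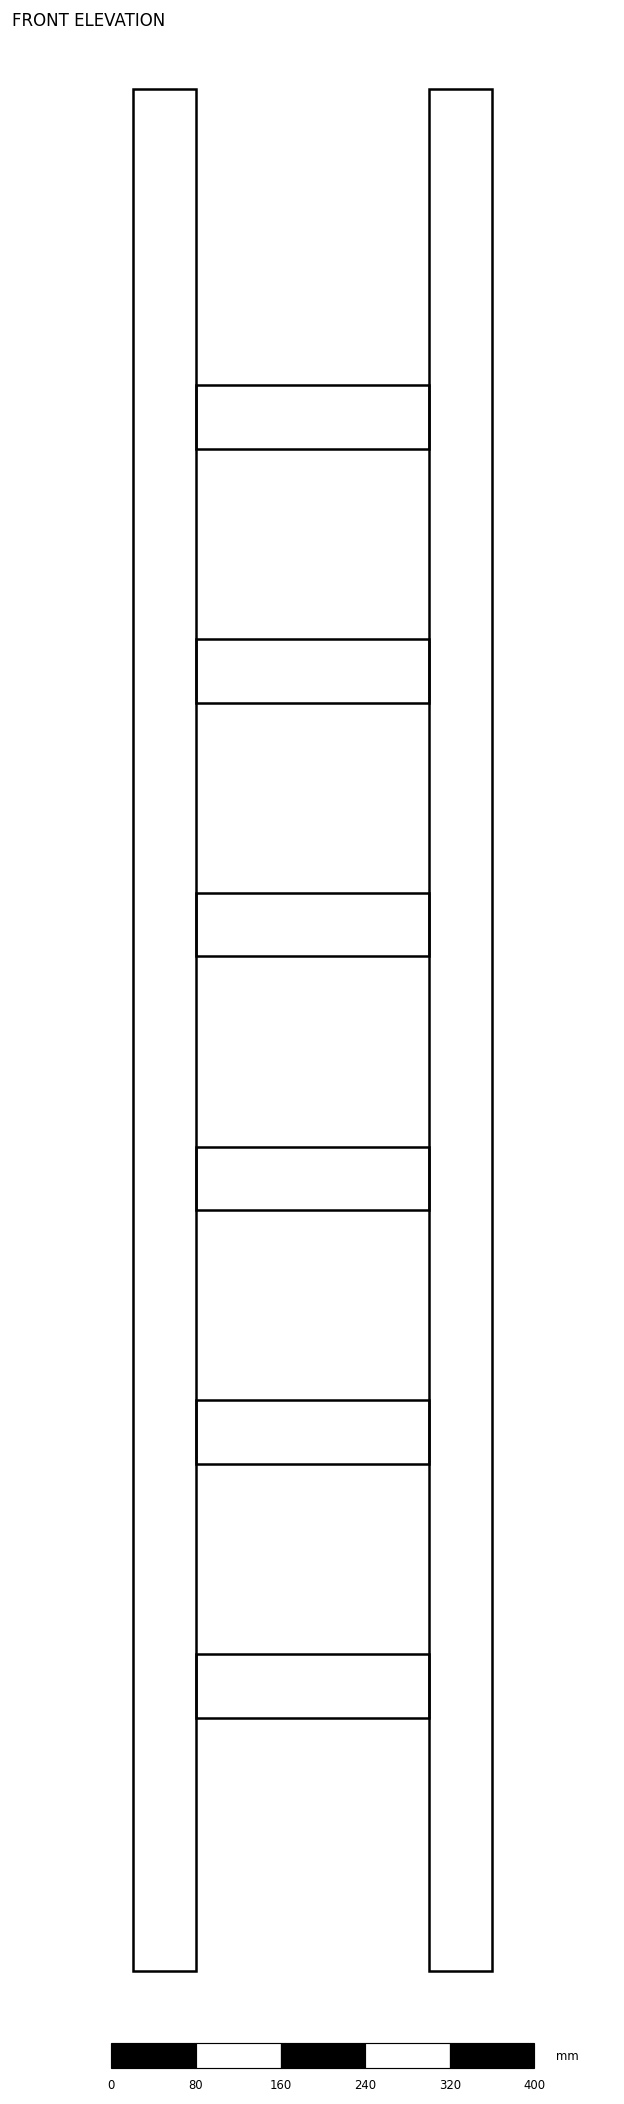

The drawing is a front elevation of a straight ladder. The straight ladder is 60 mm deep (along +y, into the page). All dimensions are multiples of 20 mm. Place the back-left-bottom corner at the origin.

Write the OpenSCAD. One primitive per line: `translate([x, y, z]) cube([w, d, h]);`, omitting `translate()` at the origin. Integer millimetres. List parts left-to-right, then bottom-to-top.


cube([60, 60, 1780]);
translate([60, 0, 240]) cube([220, 60, 60]);
translate([60, 0, 480]) cube([220, 60, 60]);
translate([60, 0, 720]) cube([220, 60, 60]);
translate([60, 0, 960]) cube([220, 60, 60]);
translate([60, 0, 1200]) cube([220, 60, 60]);
translate([60, 0, 1440]) cube([220, 60, 60]);
translate([280, 0, 0]) cube([60, 60, 1780]);
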